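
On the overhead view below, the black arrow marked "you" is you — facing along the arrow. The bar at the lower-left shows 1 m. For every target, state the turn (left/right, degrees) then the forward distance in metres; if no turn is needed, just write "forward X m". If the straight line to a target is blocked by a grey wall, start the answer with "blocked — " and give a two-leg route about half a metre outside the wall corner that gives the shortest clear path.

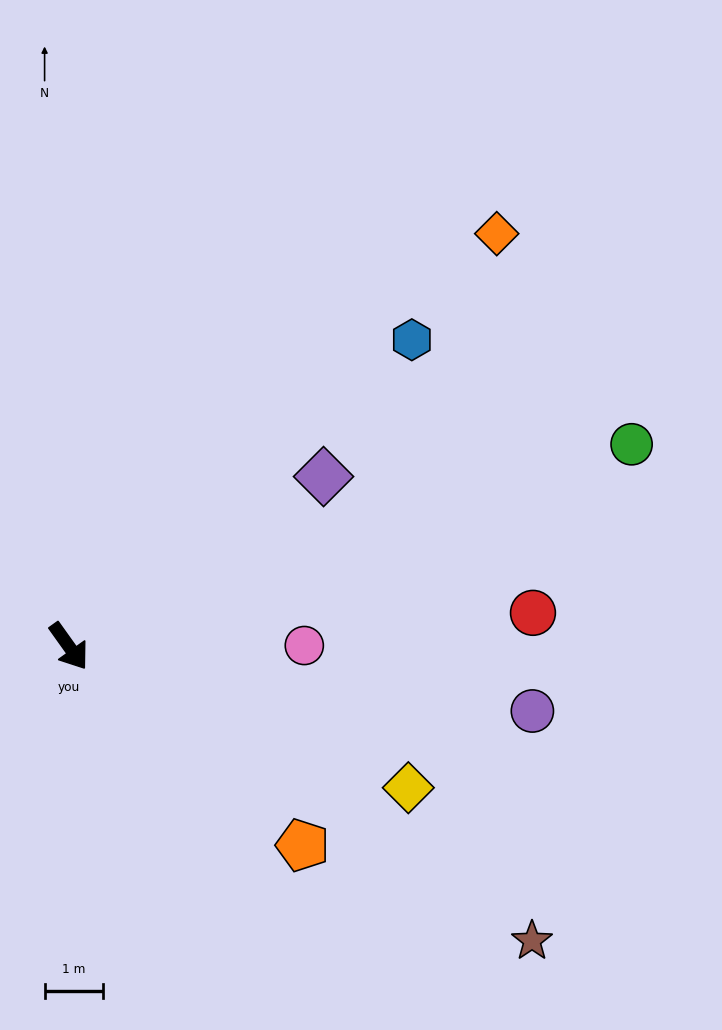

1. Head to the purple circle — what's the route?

turn left 47°, forward 8.0 m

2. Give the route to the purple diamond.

turn left 88°, forward 5.3 m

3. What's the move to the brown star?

turn left 22°, forward 9.4 m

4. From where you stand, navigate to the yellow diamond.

turn left 32°, forward 6.3 m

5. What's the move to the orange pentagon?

turn left 14°, forward 5.3 m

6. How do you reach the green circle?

turn left 74°, forward 10.3 m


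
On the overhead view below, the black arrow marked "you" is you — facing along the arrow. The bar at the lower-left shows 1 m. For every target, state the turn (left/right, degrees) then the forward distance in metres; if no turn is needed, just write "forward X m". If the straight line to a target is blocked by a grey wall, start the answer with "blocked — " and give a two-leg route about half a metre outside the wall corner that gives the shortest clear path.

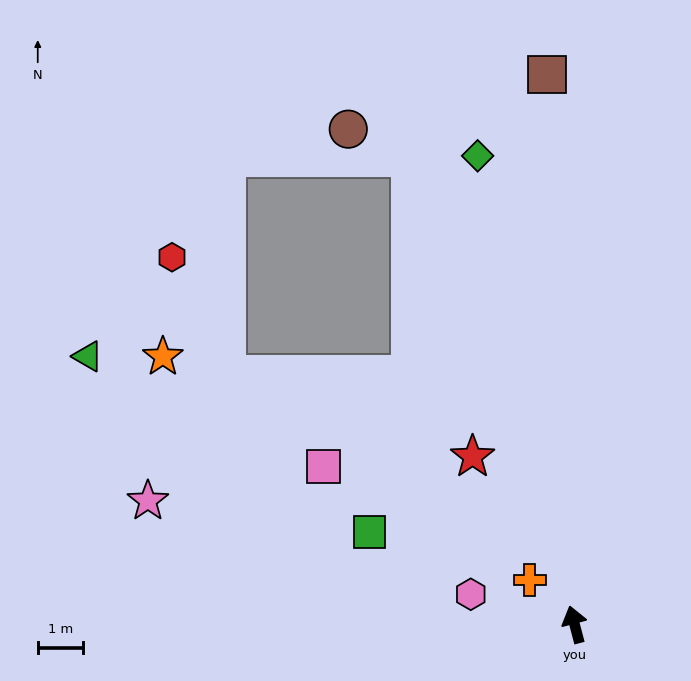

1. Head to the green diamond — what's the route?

turn right 3°, forward 10.5 m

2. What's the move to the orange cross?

turn left 31°, forward 1.4 m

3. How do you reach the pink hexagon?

turn left 59°, forward 2.4 m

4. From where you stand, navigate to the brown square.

turn right 12°, forward 12.1 m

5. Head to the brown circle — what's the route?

blocked — turn left 5°, forward 10.9 m, then turn left 45°, forward 1.5 m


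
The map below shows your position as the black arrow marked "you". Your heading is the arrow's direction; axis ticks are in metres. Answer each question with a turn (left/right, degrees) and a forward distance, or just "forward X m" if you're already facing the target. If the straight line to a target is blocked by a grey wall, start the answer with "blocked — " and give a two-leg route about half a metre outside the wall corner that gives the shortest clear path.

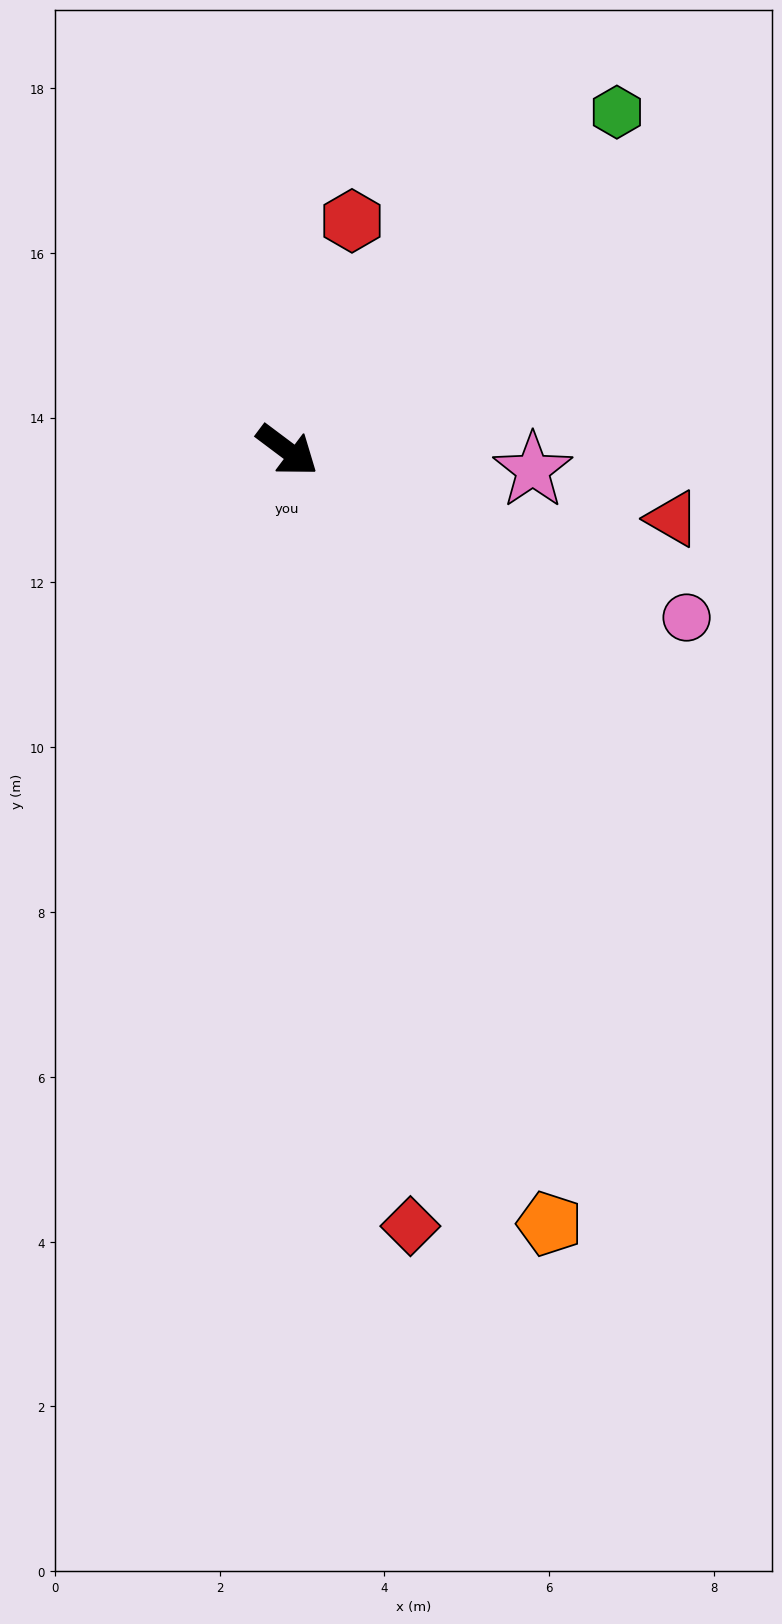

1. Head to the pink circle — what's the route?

turn left 14°, forward 5.3 m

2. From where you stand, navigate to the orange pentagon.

turn right 34°, forward 9.9 m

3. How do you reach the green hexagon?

turn left 83°, forward 5.7 m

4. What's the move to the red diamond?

turn right 44°, forward 9.5 m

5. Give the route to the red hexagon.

turn left 111°, forward 2.9 m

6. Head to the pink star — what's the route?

turn left 32°, forward 3.0 m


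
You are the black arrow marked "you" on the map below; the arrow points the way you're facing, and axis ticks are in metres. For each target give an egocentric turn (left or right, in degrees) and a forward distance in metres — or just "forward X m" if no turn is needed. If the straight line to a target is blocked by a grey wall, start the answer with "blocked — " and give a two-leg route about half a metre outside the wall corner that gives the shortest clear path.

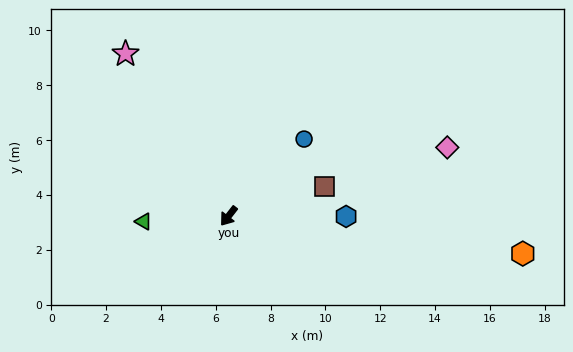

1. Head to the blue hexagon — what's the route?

turn left 128°, forward 4.3 m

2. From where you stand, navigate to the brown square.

turn left 145°, forward 3.6 m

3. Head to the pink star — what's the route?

turn right 110°, forward 7.0 m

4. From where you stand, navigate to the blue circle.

turn left 173°, forward 3.9 m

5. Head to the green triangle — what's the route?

turn right 49°, forward 3.1 m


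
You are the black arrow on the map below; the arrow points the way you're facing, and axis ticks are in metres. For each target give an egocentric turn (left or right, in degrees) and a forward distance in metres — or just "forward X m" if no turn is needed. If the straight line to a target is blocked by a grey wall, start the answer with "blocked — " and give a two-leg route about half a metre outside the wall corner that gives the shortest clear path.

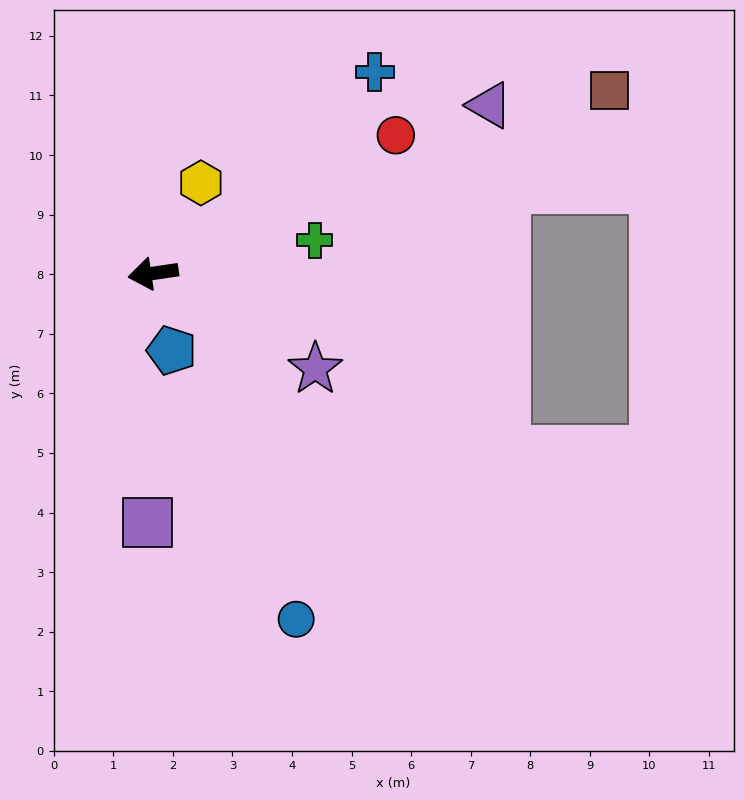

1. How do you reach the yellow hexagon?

turn right 126°, forward 1.7 m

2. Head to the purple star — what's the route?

turn left 141°, forward 3.2 m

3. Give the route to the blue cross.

turn right 146°, forward 5.0 m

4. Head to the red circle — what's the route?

turn right 159°, forward 4.7 m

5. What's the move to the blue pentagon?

turn left 95°, forward 1.3 m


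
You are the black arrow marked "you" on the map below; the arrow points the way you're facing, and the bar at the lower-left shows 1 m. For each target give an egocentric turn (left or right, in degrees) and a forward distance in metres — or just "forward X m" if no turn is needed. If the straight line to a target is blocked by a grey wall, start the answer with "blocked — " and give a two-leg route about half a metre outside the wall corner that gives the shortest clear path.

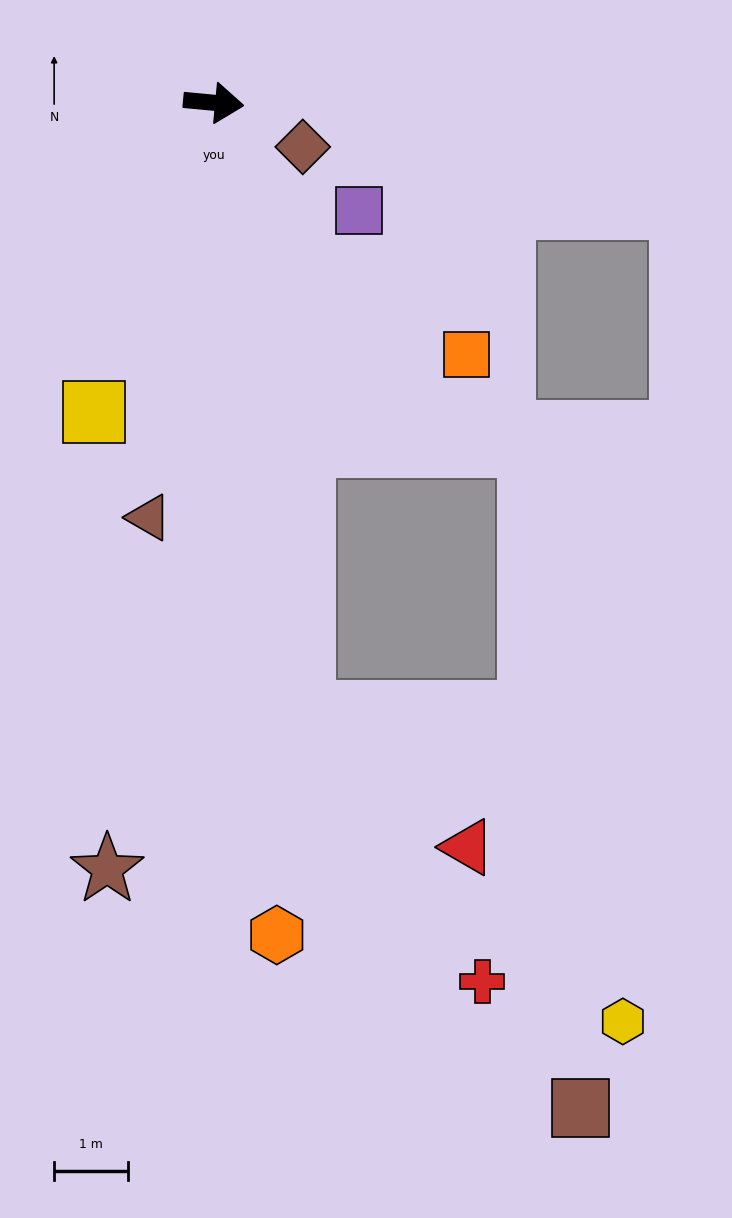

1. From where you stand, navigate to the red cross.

blocked — turn right 76°, forward 8.4 m, then turn left 25°, forward 4.4 m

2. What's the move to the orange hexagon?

turn right 80°, forward 11.3 m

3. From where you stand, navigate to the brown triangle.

turn right 94°, forward 5.7 m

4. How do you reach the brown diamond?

turn right 21°, forward 1.3 m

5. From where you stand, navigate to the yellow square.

turn right 106°, forward 4.5 m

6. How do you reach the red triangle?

blocked — turn right 76°, forward 8.4 m, then turn left 42°, forward 2.9 m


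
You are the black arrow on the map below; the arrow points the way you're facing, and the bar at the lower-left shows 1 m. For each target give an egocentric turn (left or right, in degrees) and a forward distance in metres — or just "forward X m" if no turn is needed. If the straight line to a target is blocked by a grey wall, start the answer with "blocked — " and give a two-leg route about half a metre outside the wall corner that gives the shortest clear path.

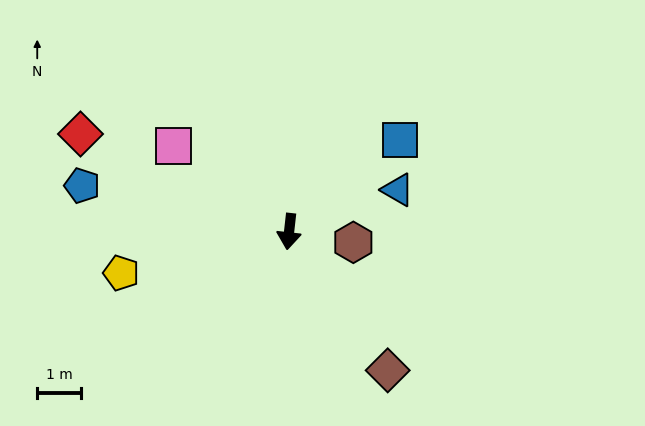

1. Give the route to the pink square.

turn right 120°, forward 3.3 m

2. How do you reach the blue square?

turn left 136°, forward 3.3 m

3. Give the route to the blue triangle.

turn left 117°, forward 2.7 m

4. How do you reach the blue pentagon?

turn right 96°, forward 4.9 m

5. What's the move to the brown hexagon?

turn left 87°, forward 1.5 m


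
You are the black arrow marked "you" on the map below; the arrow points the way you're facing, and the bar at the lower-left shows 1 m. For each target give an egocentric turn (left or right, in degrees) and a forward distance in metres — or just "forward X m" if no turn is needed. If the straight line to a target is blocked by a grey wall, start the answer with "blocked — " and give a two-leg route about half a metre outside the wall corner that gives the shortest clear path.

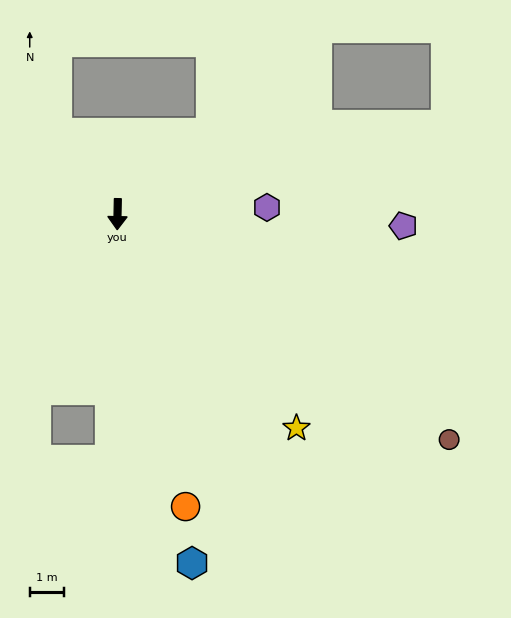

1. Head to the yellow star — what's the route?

turn left 41°, forward 8.1 m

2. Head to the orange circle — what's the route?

turn left 14°, forward 8.7 m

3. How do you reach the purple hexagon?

turn left 94°, forward 4.3 m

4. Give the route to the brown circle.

turn left 57°, forward 11.6 m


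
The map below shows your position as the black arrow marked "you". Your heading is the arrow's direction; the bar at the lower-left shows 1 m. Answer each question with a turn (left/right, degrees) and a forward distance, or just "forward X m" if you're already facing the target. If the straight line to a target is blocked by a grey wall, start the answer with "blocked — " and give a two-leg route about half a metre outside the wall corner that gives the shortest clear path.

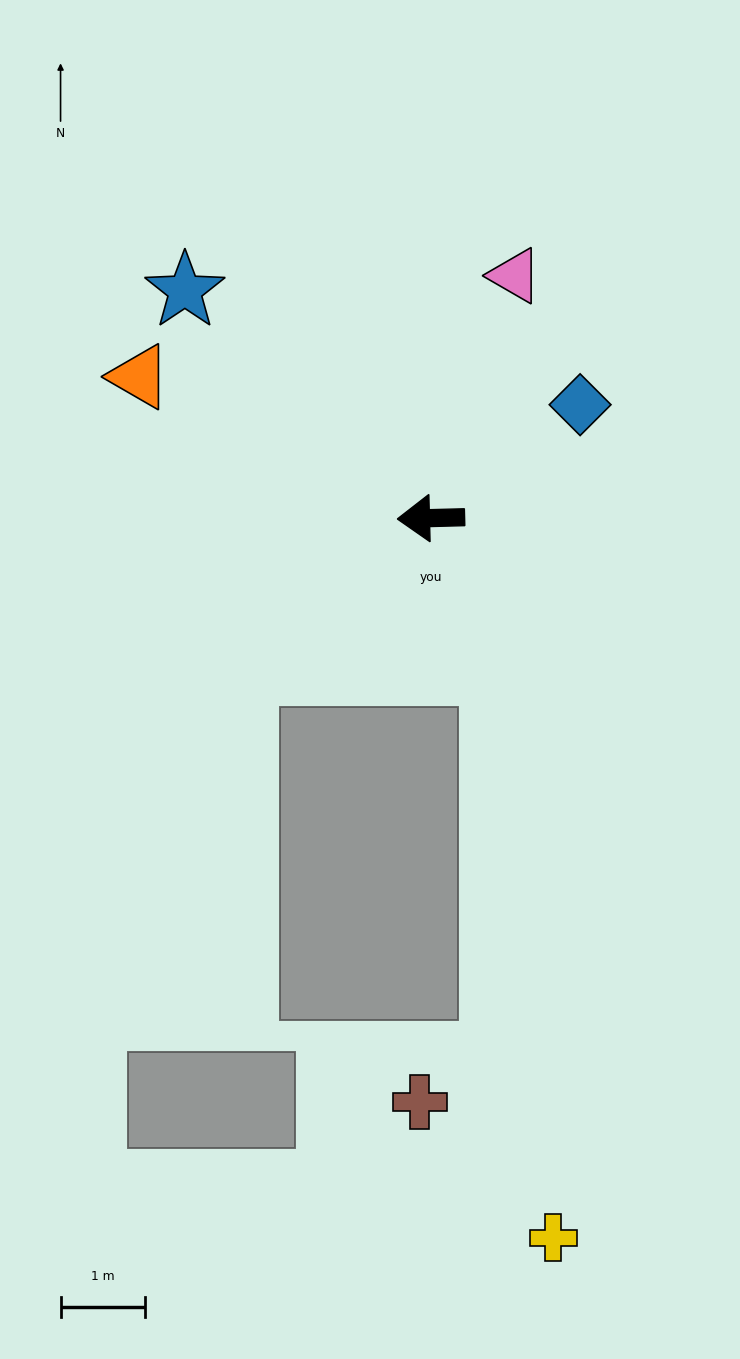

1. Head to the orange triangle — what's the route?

turn right 27°, forward 3.8 m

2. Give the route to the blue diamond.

turn right 144°, forward 2.2 m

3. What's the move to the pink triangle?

turn right 111°, forward 3.0 m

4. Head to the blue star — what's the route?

turn right 44°, forward 4.0 m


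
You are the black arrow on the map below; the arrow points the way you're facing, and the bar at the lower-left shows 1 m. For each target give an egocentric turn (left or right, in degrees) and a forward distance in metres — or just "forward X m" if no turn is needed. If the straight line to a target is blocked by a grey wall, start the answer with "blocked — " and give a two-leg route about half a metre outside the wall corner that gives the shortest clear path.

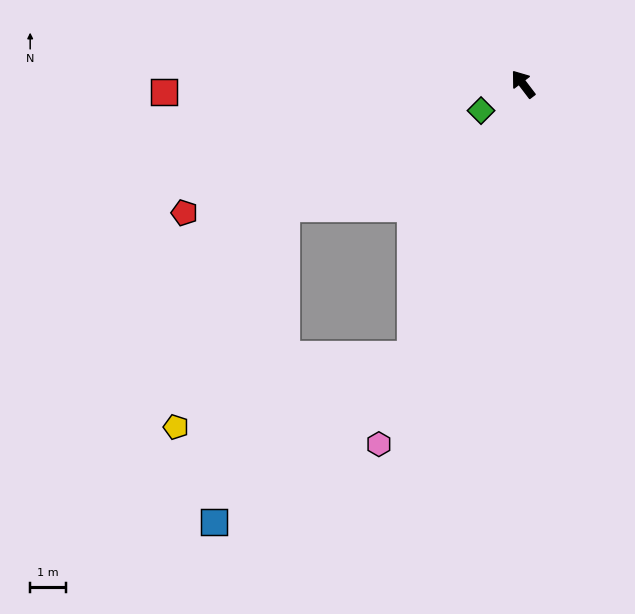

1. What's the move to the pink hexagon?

turn left 121°, forward 11.0 m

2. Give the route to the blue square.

blocked — turn left 121°, forward 8.3 m, then turn right 28°, forward 7.3 m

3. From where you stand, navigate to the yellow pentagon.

blocked — turn left 121°, forward 8.3 m, then turn right 52°, forward 7.0 m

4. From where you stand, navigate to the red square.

turn left 54°, forward 10.2 m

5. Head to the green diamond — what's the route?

turn left 85°, forward 1.4 m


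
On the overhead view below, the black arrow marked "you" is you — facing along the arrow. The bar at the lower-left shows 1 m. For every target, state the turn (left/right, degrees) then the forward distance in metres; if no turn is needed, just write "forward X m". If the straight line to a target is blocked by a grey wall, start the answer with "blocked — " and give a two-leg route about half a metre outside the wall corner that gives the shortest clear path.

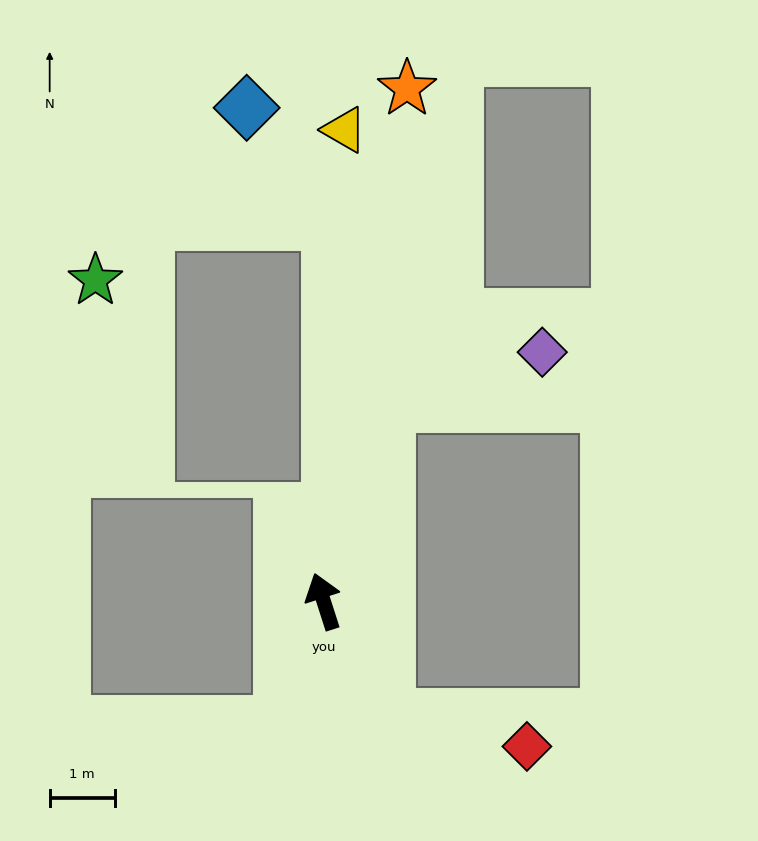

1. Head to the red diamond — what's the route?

blocked — turn right 169°, forward 2.0 m, then turn left 49°, forward 2.2 m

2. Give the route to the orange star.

turn right 27°, forward 8.0 m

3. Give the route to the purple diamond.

blocked — turn right 36°, forward 3.2 m, then turn right 53°, forward 2.5 m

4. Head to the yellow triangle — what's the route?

turn right 20°, forward 7.2 m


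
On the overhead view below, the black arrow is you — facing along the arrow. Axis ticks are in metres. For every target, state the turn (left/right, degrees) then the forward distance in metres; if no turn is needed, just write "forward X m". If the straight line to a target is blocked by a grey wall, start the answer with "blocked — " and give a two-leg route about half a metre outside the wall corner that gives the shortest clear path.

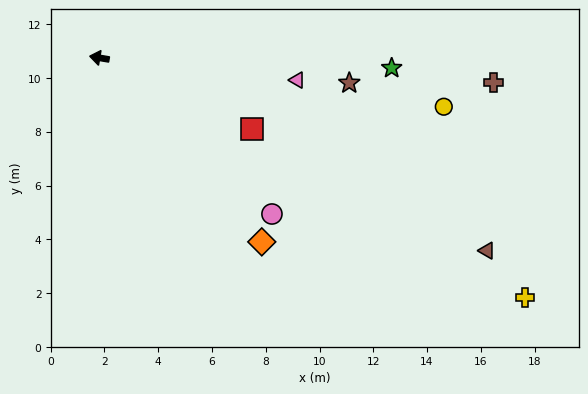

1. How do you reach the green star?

turn right 172°, forward 10.9 m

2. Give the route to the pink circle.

turn left 147°, forward 8.7 m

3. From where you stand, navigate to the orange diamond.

turn left 141°, forward 9.1 m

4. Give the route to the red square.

turn left 165°, forward 6.3 m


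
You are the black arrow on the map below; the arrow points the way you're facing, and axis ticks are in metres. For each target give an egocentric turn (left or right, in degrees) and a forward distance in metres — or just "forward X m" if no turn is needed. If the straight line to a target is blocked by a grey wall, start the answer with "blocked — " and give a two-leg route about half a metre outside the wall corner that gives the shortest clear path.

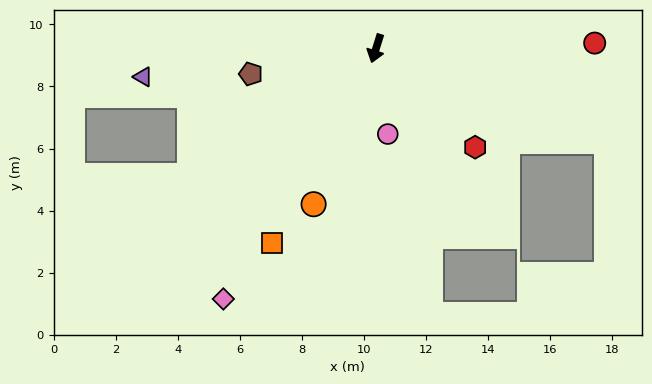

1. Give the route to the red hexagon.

turn left 62°, forward 4.5 m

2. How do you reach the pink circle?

turn left 25°, forward 2.8 m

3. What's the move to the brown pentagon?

turn right 61°, forward 4.1 m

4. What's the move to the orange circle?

turn right 4°, forward 5.4 m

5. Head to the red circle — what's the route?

turn left 109°, forward 7.0 m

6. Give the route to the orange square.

turn right 11°, forward 7.1 m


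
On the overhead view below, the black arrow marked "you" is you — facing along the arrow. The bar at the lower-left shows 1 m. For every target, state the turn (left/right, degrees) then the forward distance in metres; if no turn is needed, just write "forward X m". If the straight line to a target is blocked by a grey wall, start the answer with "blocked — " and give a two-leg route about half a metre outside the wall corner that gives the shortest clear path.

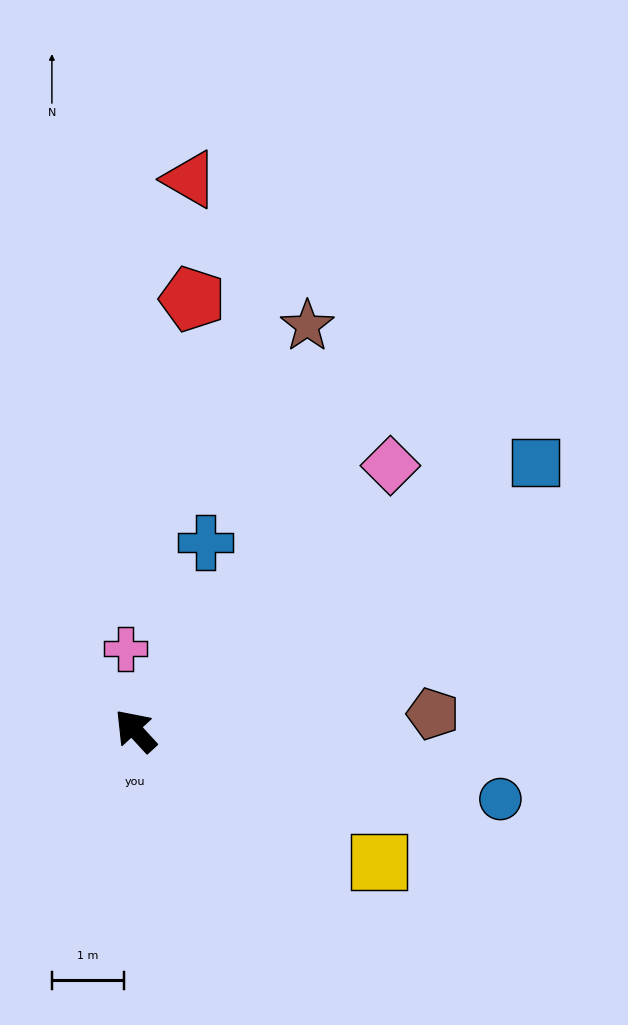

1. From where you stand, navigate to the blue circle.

turn right 143°, forward 5.2 m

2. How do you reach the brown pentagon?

turn right 129°, forward 4.2 m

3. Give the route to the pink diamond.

turn right 86°, forward 5.1 m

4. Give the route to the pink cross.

turn right 36°, forward 1.1 m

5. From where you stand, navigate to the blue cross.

turn right 63°, forward 2.8 m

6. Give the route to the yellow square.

turn right 161°, forward 3.9 m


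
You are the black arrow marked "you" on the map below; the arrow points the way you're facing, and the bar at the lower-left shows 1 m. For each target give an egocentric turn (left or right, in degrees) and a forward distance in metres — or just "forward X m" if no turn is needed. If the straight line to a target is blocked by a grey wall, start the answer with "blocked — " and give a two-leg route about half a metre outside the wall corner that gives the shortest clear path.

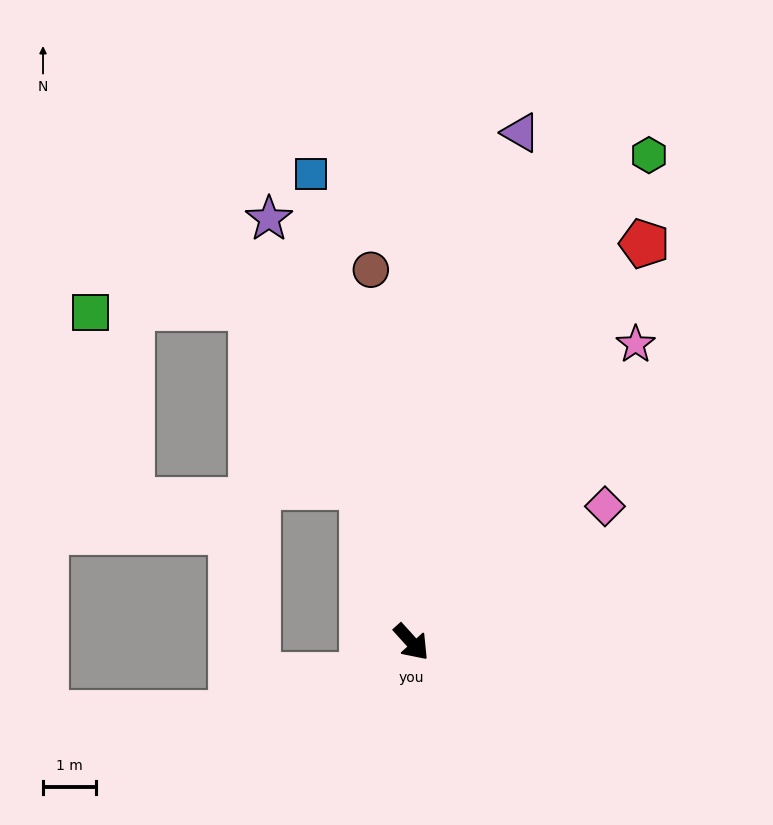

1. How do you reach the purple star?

turn left 156°, forward 8.4 m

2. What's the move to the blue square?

turn left 150°, forward 9.0 m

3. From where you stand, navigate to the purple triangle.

turn left 126°, forward 9.8 m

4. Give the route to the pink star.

turn left 101°, forward 7.0 m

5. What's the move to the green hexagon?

turn left 112°, forward 10.2 m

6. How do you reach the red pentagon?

turn left 108°, forward 8.7 m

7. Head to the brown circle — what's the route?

turn left 144°, forward 7.0 m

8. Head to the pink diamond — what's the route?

turn left 83°, forward 4.4 m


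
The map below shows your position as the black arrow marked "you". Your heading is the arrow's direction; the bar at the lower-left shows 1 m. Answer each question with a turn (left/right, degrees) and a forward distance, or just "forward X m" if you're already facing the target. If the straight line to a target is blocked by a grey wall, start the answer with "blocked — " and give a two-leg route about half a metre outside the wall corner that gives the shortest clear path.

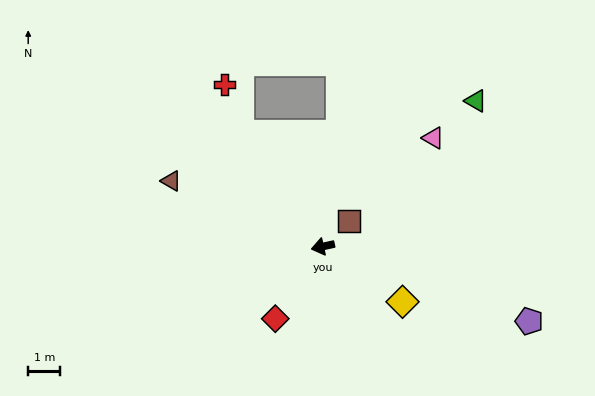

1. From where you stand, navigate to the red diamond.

turn left 44°, forward 2.7 m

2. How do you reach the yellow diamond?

turn left 133°, forward 3.0 m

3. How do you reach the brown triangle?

turn right 36°, forward 5.1 m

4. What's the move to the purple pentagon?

turn left 148°, forward 6.8 m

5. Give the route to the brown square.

turn right 148°, forward 1.1 m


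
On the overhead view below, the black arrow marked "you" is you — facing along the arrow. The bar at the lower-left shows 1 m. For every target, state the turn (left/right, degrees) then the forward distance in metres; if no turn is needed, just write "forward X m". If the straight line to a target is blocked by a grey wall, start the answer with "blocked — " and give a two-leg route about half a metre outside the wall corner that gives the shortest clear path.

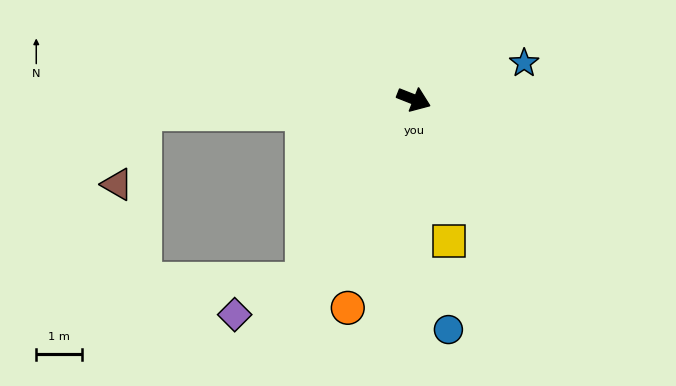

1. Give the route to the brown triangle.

blocked — turn right 156°, forward 6.0 m, then turn left 69°, forward 1.7 m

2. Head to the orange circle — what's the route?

turn right 86°, forward 4.8 m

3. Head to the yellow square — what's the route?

turn right 55°, forward 3.2 m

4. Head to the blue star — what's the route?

turn left 40°, forward 2.6 m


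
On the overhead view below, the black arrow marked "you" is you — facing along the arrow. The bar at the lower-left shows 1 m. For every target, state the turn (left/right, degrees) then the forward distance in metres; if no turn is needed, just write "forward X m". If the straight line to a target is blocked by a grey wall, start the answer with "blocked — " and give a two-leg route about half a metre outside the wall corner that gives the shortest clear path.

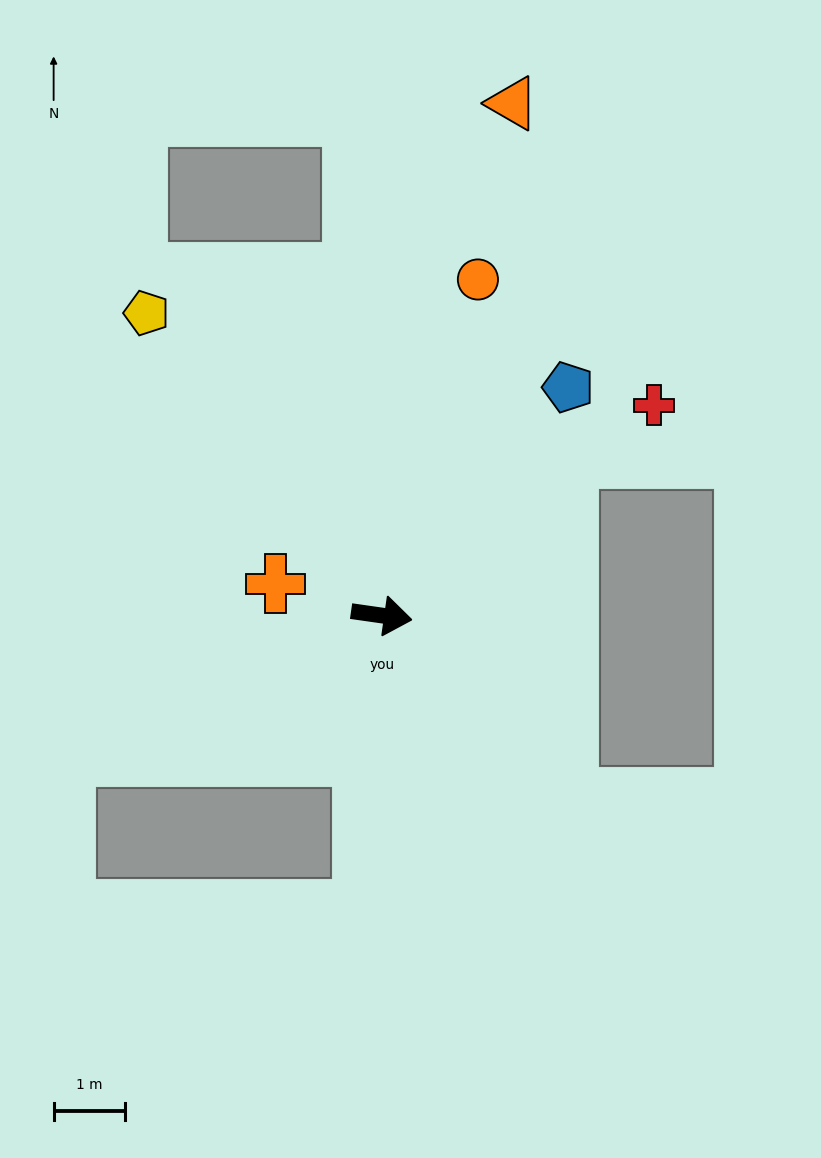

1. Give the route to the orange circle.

turn left 82°, forward 4.9 m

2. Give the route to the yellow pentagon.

turn left 136°, forward 5.4 m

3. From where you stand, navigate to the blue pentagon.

turn left 59°, forward 4.1 m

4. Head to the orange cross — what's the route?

turn left 171°, forward 1.6 m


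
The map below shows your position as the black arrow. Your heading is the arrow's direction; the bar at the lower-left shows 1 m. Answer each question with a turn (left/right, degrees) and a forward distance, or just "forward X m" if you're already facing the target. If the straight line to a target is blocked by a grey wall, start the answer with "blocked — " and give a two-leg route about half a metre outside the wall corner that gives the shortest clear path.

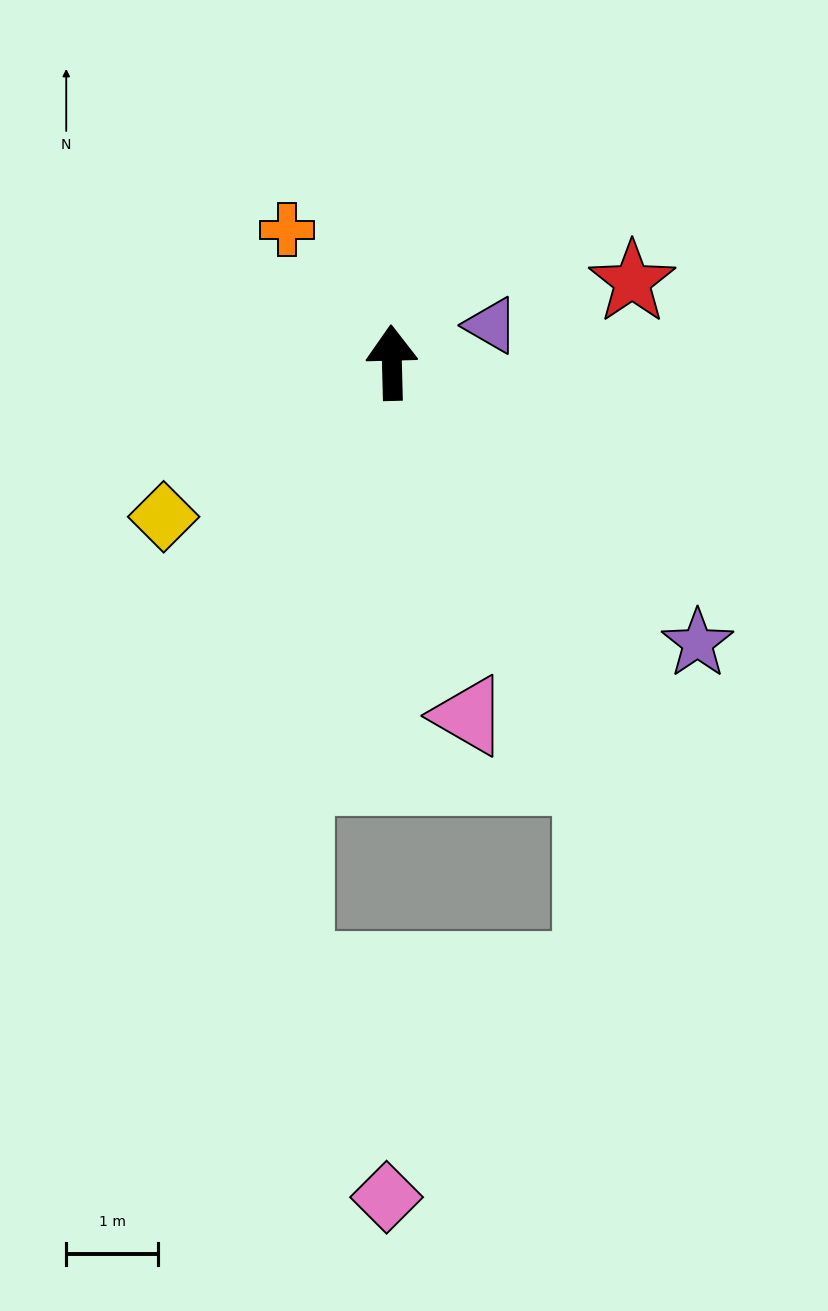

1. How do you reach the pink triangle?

turn right 169°, forward 3.9 m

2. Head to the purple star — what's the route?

turn right 134°, forward 4.5 m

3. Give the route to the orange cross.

turn left 37°, forward 1.8 m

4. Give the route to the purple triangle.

turn right 71°, forward 1.2 m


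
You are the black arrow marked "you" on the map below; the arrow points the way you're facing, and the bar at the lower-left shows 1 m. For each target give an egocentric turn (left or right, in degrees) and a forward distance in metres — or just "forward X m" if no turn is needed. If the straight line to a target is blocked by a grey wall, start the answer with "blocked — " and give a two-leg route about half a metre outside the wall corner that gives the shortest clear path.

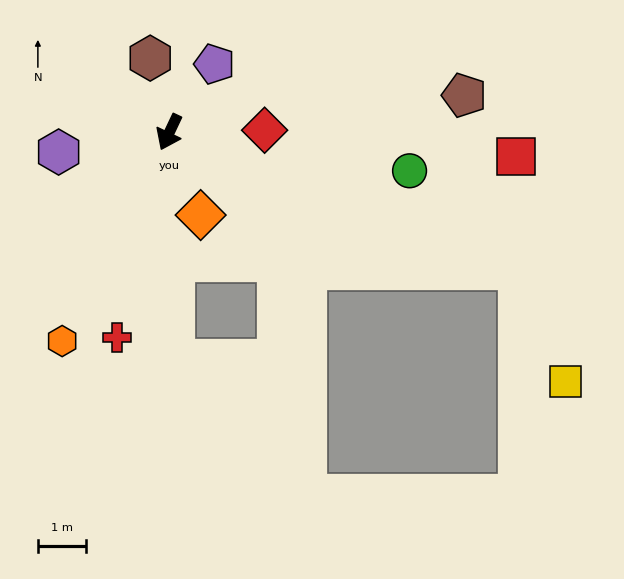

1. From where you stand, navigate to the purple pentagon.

turn left 172°, forward 1.7 m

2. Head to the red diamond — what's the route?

turn left 117°, forward 2.0 m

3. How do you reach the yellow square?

blocked — turn left 94°, forward 7.8 m, then turn right 46°, forward 2.5 m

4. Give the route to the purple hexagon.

turn right 55°, forward 2.4 m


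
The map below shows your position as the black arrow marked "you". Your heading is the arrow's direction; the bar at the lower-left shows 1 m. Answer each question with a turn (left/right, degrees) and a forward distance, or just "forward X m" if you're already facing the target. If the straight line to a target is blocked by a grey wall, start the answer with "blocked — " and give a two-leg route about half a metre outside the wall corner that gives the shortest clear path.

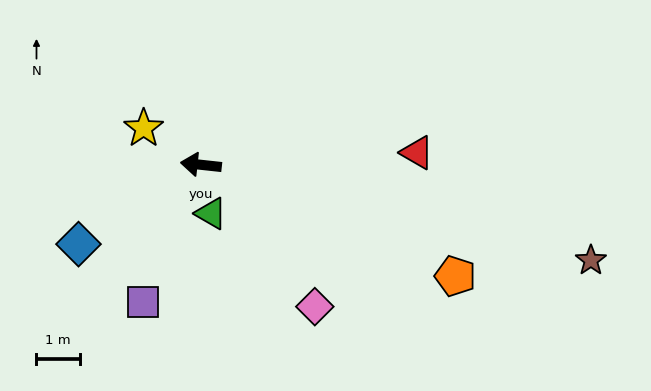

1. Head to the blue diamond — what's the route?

turn left 39°, forward 3.4 m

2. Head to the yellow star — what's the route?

turn right 26°, forward 1.6 m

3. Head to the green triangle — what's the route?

turn left 108°, forward 1.2 m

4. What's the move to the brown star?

turn left 172°, forward 9.3 m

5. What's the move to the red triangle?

turn right 171°, forward 5.0 m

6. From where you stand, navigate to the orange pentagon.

turn left 163°, forward 6.4 m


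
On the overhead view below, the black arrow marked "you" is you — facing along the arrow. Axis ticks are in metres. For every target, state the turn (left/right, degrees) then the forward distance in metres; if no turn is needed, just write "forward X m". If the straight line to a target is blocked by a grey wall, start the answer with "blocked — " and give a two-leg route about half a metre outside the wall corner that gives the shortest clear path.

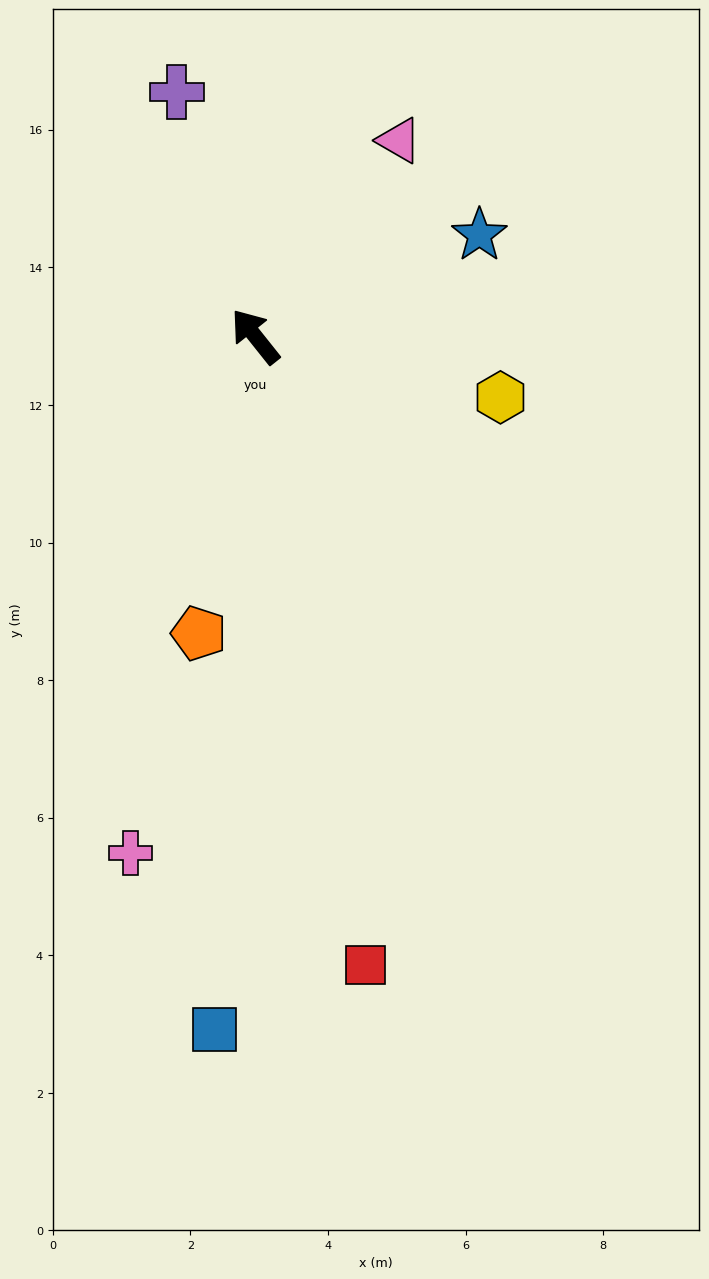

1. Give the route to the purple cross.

turn right 21°, forward 3.7 m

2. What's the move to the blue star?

turn right 104°, forward 3.6 m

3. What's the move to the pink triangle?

turn right 75°, forward 3.5 m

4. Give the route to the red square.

turn left 151°, forward 9.3 m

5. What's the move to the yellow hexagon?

turn right 143°, forward 3.7 m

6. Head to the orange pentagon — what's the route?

turn left 131°, forward 4.4 m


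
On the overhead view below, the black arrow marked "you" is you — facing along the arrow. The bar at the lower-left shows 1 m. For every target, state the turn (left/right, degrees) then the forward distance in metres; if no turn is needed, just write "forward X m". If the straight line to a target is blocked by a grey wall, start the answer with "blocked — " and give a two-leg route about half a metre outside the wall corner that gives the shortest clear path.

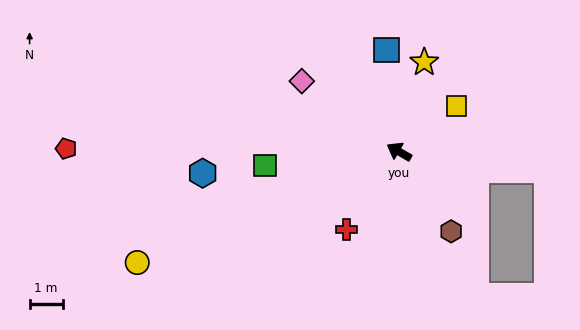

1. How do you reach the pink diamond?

turn right 6°, forward 3.6 m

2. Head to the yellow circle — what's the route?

turn left 53°, forward 8.6 m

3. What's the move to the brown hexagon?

turn left 153°, forward 2.9 m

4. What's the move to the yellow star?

turn right 76°, forward 2.8 m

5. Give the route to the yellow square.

turn right 111°, forward 2.2 m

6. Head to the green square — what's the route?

turn left 36°, forward 4.1 m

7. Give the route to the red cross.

turn left 86°, forward 2.8 m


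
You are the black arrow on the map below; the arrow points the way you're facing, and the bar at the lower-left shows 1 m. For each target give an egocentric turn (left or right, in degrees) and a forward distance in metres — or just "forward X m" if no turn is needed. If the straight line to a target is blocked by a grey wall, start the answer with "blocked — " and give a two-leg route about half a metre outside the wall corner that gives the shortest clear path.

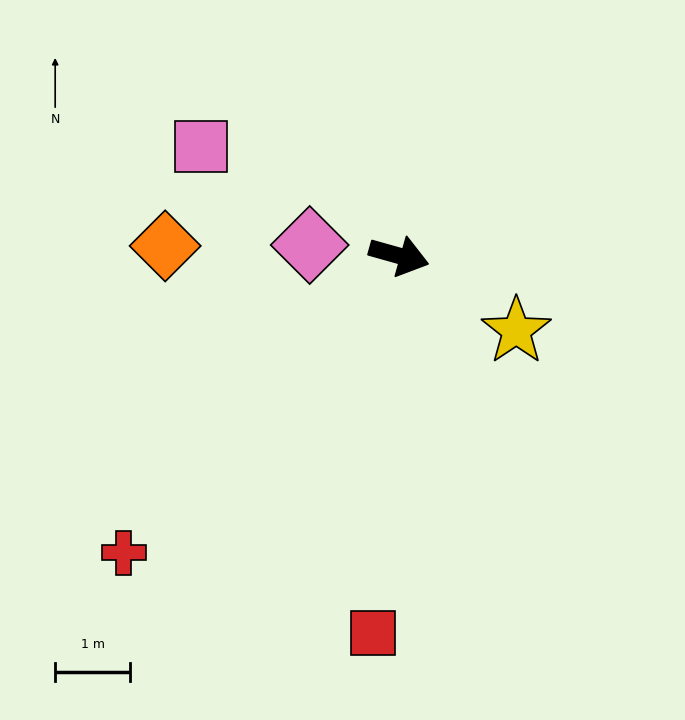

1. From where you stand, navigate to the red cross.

turn right 117°, forward 5.4 m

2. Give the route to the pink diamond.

turn right 171°, forward 1.2 m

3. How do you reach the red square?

turn right 78°, forward 5.0 m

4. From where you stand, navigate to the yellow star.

turn right 17°, forward 1.8 m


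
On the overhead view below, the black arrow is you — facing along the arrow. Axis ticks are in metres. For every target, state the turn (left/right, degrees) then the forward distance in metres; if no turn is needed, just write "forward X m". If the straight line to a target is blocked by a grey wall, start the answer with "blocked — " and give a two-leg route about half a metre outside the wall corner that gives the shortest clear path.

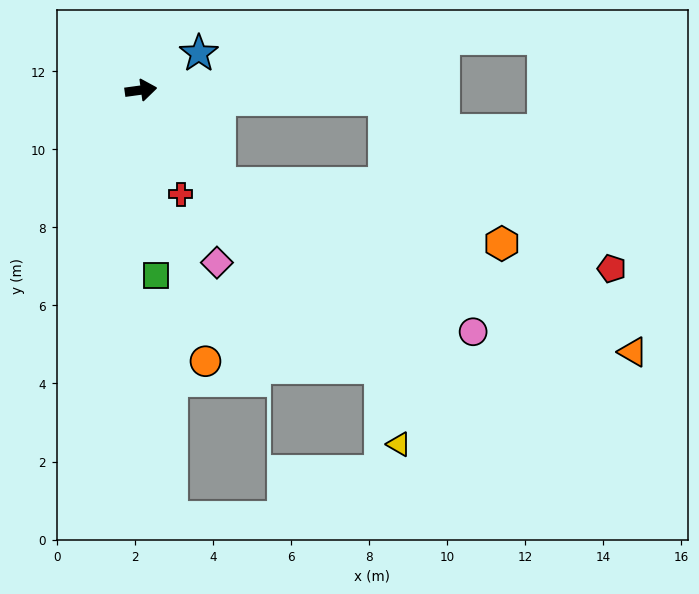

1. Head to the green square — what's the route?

turn right 93°, forward 4.8 m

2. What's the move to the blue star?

turn left 25°, forward 1.8 m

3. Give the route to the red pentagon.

blocked — turn right 10°, forward 6.2 m, then turn right 34°, forward 7.3 m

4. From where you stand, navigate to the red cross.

turn right 77°, forward 2.9 m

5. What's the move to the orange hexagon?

blocked — turn right 58°, forward 3.1 m, then turn left 38°, forward 7.4 m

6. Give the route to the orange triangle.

blocked — turn right 58°, forward 3.1 m, then turn left 28°, forward 11.4 m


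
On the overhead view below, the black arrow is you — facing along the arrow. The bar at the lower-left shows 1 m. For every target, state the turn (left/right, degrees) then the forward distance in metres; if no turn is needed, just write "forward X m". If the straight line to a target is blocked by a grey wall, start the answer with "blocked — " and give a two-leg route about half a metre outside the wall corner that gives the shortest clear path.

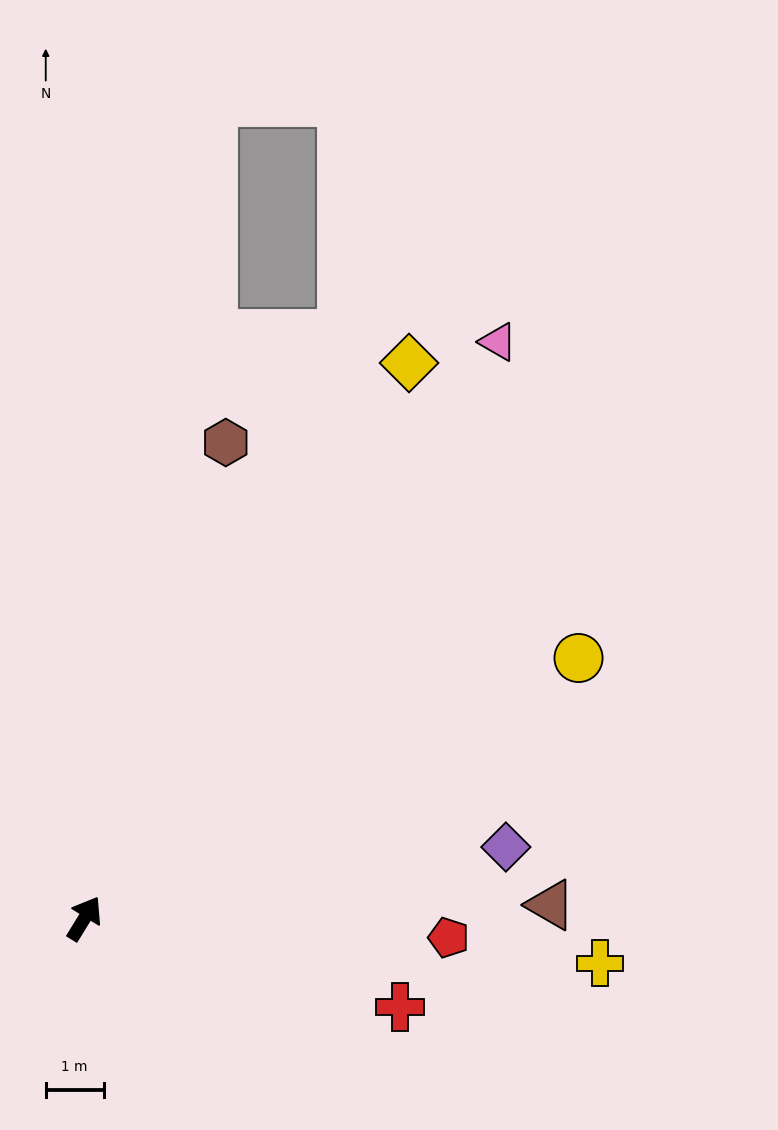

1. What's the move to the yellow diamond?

forward 11.1 m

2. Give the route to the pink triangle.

turn right 4°, forward 12.2 m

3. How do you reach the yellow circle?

turn right 31°, forward 9.6 m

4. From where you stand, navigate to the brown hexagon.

turn left 15°, forward 8.6 m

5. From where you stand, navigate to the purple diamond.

turn right 49°, forward 7.4 m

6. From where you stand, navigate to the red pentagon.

turn right 61°, forward 6.3 m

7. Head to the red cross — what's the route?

turn right 74°, forward 5.6 m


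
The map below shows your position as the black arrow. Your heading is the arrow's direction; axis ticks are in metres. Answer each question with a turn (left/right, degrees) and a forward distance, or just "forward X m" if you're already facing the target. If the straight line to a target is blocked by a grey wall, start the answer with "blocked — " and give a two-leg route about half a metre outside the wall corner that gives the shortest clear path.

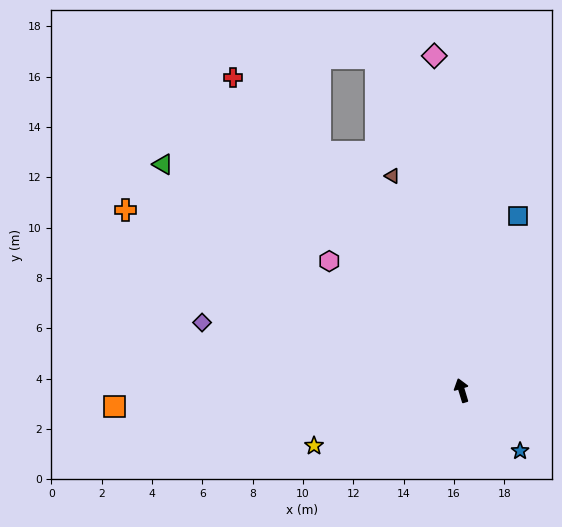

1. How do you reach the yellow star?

turn left 94°, forward 6.3 m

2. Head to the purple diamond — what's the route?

turn left 59°, forward 10.7 m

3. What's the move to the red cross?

turn left 19°, forward 15.4 m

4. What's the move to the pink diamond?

turn right 12°, forward 13.3 m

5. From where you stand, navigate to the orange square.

turn left 76°, forward 13.8 m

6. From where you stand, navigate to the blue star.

turn right 153°, forward 3.3 m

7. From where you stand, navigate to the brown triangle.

forward 9.0 m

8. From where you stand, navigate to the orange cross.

turn left 45°, forward 15.2 m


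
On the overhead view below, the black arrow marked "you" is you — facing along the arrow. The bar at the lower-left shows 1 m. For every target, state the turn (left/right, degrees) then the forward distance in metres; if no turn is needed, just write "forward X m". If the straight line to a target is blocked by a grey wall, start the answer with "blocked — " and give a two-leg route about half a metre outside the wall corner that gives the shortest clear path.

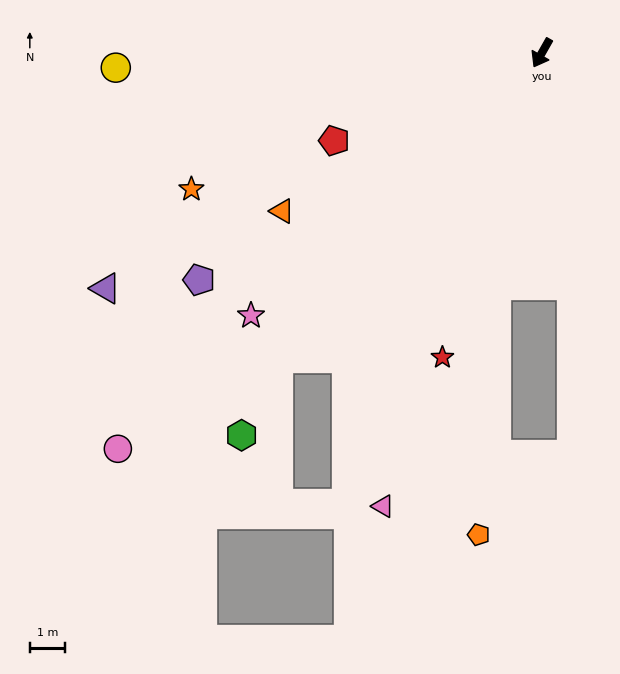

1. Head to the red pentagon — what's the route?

turn right 38°, forward 6.5 m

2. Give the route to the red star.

turn left 11°, forward 9.2 m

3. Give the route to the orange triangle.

turn right 29°, forward 8.7 m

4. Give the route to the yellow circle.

turn right 58°, forward 12.2 m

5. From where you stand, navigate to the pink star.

turn right 18°, forward 11.2 m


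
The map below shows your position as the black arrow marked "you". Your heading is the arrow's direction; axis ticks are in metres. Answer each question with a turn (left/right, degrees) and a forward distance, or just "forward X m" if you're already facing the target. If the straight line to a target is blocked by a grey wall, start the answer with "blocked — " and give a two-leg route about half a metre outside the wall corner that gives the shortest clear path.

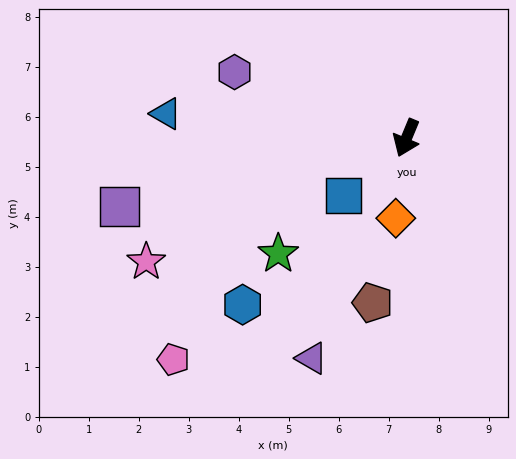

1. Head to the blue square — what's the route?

turn right 25°, forward 1.7 m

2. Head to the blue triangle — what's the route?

turn right 73°, forward 4.8 m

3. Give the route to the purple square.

turn right 54°, forward 5.9 m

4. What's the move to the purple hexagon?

turn right 88°, forward 3.7 m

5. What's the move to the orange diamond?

turn left 15°, forward 1.6 m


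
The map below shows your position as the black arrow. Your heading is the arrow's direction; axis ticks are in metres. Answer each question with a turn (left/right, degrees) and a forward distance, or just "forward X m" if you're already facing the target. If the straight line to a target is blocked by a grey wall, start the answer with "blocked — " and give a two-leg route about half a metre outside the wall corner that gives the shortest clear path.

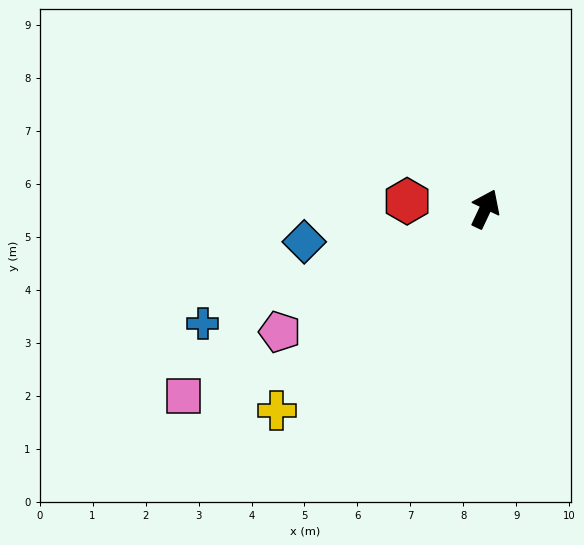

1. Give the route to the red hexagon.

turn left 110°, forward 1.5 m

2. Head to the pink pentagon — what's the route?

turn left 146°, forward 4.5 m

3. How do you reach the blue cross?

turn left 137°, forward 5.8 m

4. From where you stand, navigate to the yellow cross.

turn left 159°, forward 5.5 m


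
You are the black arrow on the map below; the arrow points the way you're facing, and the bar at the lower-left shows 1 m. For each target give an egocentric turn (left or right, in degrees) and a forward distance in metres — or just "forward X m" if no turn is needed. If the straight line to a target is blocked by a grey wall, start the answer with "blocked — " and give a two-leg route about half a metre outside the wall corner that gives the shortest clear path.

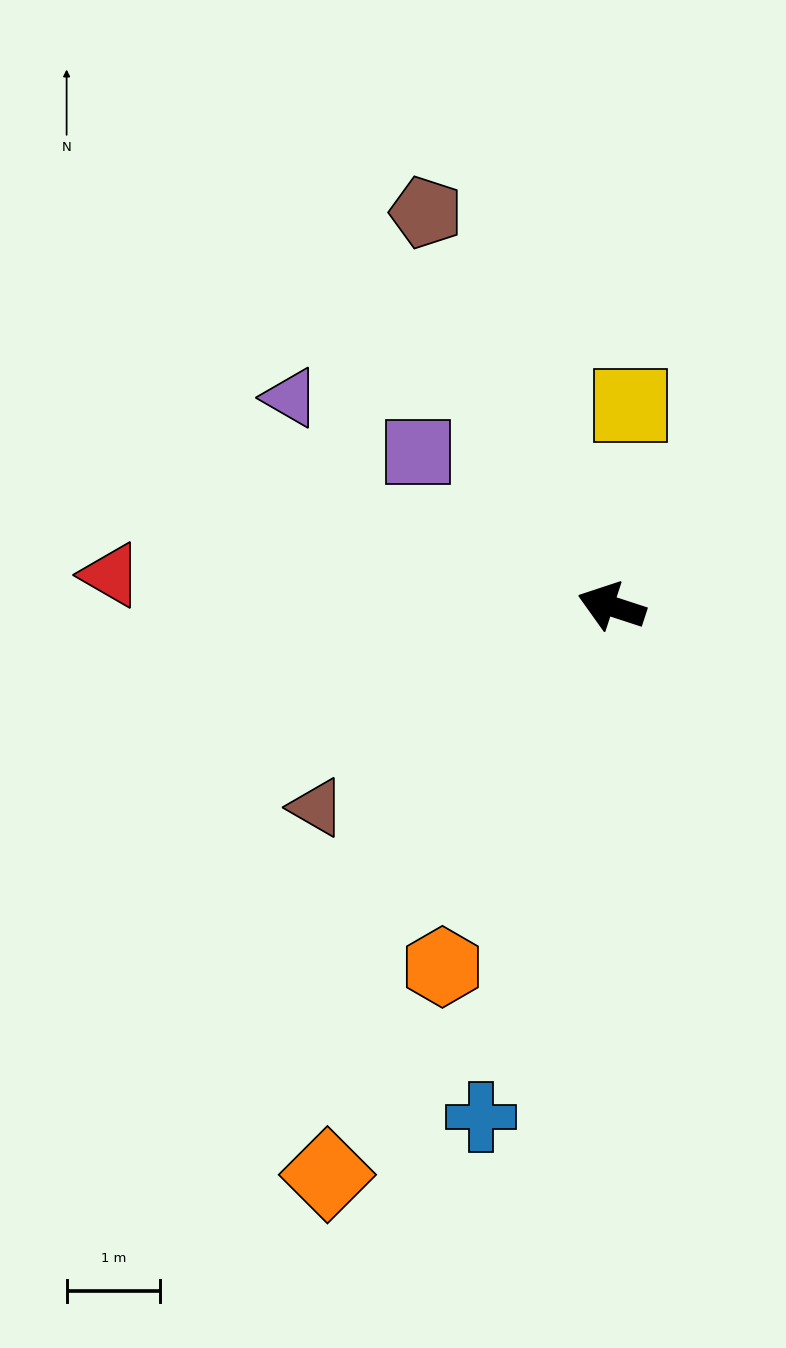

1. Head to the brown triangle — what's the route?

turn left 52°, forward 3.8 m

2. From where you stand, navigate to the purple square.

turn right 20°, forward 2.6 m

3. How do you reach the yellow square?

turn right 77°, forward 2.2 m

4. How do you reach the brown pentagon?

turn right 47°, forward 4.7 m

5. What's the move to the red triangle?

turn left 15°, forward 5.4 m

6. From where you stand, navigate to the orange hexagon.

turn left 83°, forward 4.3 m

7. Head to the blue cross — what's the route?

turn left 94°, forward 5.6 m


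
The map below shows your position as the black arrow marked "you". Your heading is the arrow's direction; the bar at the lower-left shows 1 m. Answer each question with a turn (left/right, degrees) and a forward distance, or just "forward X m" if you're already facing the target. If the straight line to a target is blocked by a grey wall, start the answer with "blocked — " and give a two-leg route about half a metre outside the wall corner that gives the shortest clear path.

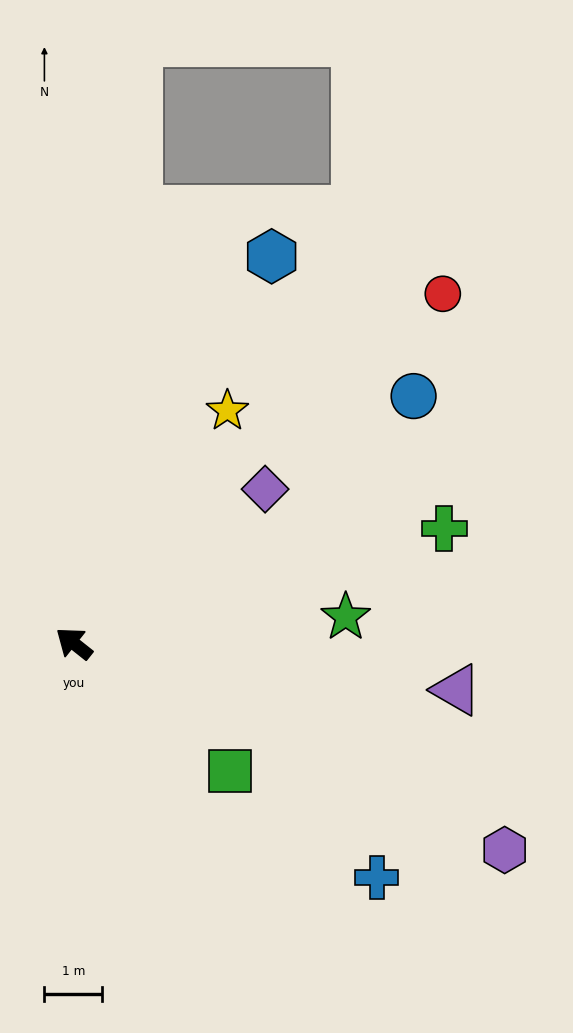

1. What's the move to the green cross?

turn right 124°, forward 6.7 m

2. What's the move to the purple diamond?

turn right 103°, forward 4.3 m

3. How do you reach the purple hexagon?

turn right 167°, forward 8.3 m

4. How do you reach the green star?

turn right 136°, forward 4.7 m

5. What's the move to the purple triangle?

turn right 148°, forward 6.7 m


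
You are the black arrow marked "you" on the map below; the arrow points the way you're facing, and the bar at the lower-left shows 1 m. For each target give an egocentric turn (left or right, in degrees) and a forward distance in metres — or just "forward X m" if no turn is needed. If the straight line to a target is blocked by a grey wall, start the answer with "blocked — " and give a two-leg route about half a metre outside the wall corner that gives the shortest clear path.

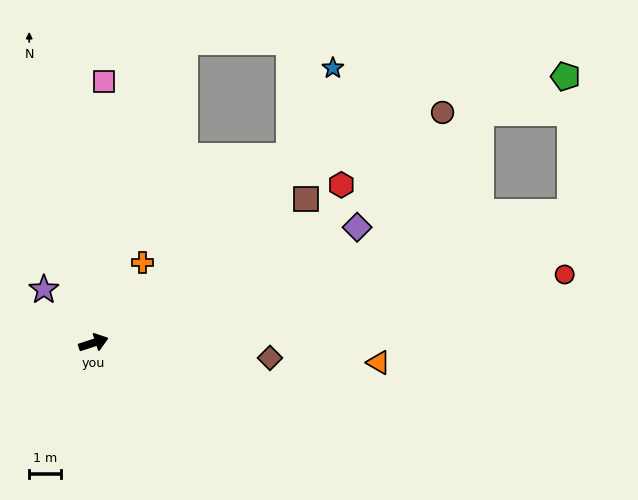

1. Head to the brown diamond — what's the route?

turn right 23°, forward 5.6 m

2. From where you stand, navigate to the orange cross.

turn left 41°, forward 3.0 m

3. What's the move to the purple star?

turn left 115°, forward 2.3 m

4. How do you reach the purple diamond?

turn left 6°, forward 9.0 m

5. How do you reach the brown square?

turn left 16°, forward 8.1 m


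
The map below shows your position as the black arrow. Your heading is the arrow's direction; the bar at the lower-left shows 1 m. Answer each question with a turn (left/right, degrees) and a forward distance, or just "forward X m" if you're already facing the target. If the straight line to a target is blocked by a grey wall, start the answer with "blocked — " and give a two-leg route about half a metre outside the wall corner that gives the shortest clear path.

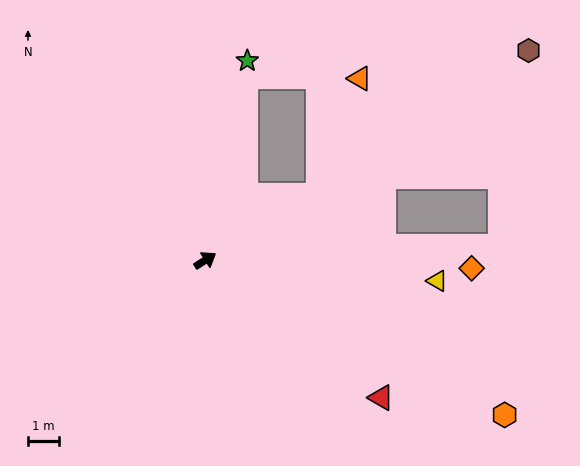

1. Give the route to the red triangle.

turn right 71°, forward 7.2 m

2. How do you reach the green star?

turn left 46°, forward 6.5 m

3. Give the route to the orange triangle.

blocked — turn right 3°, forward 4.2 m, then turn left 41°, forward 4.0 m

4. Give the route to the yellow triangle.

turn right 38°, forward 7.5 m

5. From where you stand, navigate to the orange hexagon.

turn right 60°, forward 10.8 m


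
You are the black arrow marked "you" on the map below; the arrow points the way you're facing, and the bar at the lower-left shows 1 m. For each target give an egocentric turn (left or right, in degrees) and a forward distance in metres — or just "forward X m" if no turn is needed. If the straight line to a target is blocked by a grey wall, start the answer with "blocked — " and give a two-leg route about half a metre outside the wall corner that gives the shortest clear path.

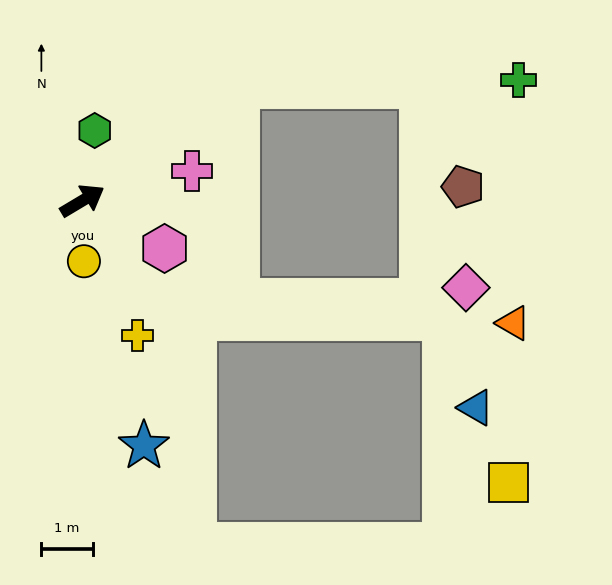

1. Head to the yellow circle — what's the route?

turn right 119°, forward 1.2 m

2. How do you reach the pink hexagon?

turn right 61°, forward 1.8 m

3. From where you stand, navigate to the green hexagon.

turn left 49°, forward 1.4 m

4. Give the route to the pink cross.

turn right 16°, forward 2.2 m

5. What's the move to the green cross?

blocked — turn left 5°, forward 3.7 m, then turn right 34°, forward 5.5 m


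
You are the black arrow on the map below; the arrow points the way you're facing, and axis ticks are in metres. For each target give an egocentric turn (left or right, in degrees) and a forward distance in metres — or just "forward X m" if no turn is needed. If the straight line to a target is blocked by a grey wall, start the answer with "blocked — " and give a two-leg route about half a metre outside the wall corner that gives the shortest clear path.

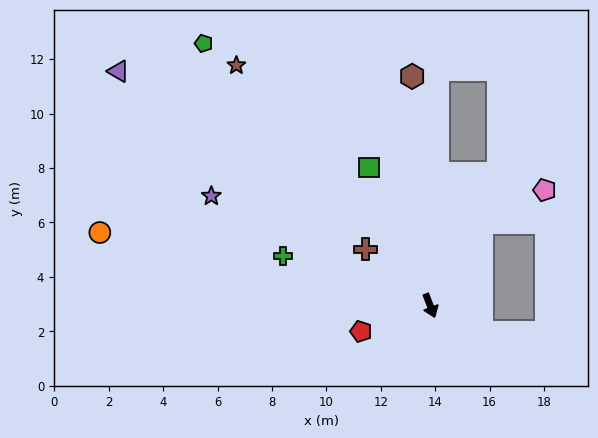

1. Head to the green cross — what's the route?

turn right 130°, forward 5.7 m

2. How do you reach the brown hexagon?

turn left 164°, forward 8.5 m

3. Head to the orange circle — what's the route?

turn right 123°, forward 12.4 m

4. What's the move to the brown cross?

turn right 152°, forward 3.2 m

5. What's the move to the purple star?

turn right 138°, forward 9.0 m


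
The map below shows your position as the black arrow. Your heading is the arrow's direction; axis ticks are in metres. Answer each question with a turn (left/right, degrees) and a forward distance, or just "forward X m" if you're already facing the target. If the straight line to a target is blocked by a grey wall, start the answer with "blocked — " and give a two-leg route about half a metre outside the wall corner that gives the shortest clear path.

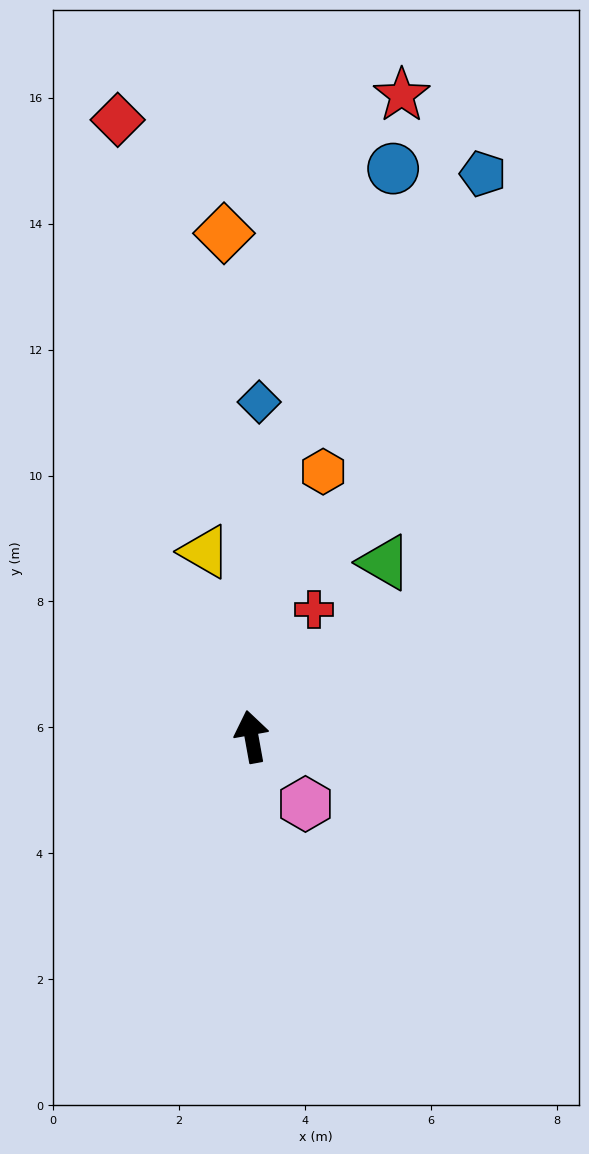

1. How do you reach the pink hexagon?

turn right 152°, forward 1.4 m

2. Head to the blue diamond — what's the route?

turn right 12°, forward 5.3 m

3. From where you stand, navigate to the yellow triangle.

turn left 4°, forward 3.0 m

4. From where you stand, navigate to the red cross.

turn right 36°, forward 2.2 m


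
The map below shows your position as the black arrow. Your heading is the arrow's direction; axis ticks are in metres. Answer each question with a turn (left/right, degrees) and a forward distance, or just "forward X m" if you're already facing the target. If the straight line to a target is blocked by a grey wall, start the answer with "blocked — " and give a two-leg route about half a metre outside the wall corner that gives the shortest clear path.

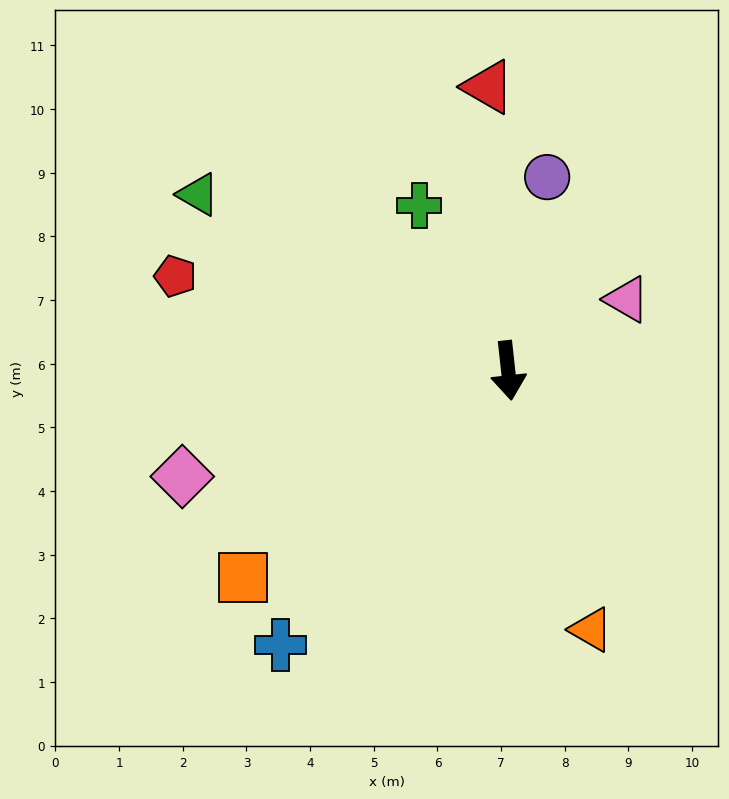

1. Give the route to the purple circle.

turn left 162°, forward 3.1 m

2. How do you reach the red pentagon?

turn right 112°, forward 5.4 m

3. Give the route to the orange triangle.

turn left 12°, forward 4.3 m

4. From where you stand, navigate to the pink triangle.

turn left 115°, forward 2.2 m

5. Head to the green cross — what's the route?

turn right 158°, forward 2.9 m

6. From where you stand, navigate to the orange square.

turn right 58°, forward 5.3 m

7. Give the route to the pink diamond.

turn right 78°, forward 5.4 m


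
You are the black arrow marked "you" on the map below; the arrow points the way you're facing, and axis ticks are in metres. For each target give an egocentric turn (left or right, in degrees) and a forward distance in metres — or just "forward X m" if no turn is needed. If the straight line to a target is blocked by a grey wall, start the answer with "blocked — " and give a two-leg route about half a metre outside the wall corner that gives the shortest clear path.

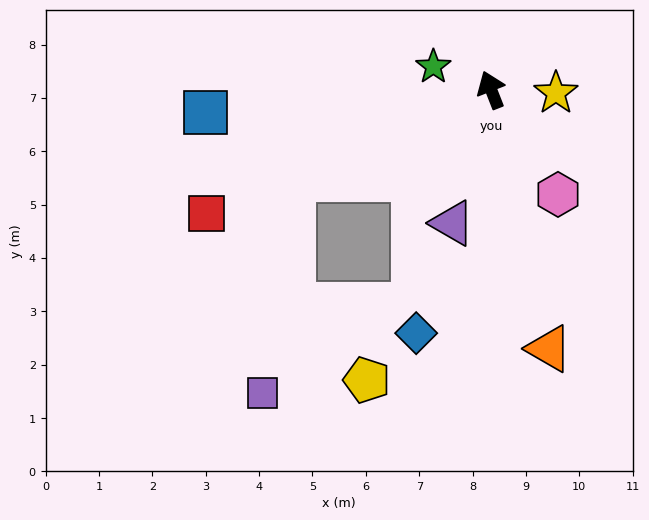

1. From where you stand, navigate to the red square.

turn left 92°, forward 5.8 m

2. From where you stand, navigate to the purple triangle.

turn left 142°, forward 2.6 m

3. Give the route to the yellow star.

turn right 114°, forward 1.2 m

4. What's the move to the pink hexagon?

turn right 169°, forward 2.3 m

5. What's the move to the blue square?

turn left 73°, forward 5.4 m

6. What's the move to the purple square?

blocked — turn left 93°, forward 4.1 m, then turn left 57°, forward 4.1 m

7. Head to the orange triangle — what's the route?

turn left 171°, forward 5.0 m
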